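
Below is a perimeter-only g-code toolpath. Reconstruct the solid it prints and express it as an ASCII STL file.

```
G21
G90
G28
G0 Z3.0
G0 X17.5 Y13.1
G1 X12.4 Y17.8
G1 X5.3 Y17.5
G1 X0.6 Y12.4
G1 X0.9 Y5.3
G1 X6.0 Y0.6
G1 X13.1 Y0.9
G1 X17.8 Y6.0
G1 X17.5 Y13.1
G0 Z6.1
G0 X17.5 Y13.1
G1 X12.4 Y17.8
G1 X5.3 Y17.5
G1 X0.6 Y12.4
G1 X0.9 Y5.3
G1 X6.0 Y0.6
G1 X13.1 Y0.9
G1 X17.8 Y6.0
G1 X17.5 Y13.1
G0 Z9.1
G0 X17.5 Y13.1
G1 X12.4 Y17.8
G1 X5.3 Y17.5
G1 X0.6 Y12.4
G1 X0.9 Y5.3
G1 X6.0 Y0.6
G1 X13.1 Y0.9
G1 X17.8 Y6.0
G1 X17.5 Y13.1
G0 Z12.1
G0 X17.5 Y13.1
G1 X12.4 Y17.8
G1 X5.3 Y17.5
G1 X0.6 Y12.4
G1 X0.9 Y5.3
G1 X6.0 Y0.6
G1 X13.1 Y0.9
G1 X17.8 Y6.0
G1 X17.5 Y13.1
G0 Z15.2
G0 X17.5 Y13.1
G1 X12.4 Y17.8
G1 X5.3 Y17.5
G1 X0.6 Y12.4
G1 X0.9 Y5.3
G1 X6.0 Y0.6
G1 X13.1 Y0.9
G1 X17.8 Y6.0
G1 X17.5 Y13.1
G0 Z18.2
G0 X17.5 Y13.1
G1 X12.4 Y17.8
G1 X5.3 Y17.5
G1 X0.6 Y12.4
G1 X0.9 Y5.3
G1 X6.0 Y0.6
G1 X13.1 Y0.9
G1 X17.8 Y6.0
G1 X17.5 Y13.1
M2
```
solid part
  facet normal 0.0000 0.0000 -1.0000
    outer loop
      vertex 5.3 17.5 0.0
      vertex 12.4 17.8 0.0
      vertex 17.5 13.1 0.0
    endloop
  endfacet
  facet normal 0.0000 0.0000 -1.0000
    outer loop
      vertex 0.6 12.4 0.0
      vertex 5.3 17.5 0.0
      vertex 17.5 13.1 0.0
    endloop
  endfacet
  facet normal 0.0000 0.0000 -1.0000
    outer loop
      vertex 0.9 5.3 0.0
      vertex 0.6 12.4 0.0
      vertex 17.5 13.1 0.0
    endloop
  endfacet
  facet normal 0.0000 0.0000 -1.0000
    outer loop
      vertex 6.0 0.6 0.0
      vertex 0.9 5.3 0.0
      vertex 17.5 13.1 0.0
    endloop
  endfacet
  facet normal 0.0000 0.0000 -1.0000
    outer loop
      vertex 13.1 0.9 0.0
      vertex 6.0 0.6 0.0
      vertex 17.5 13.1 0.0
    endloop
  endfacet
  facet normal 0.0000 0.0000 -1.0000
    outer loop
      vertex 17.8 6.0 0.0
      vertex 13.1 0.9 0.0
      vertex 17.5 13.1 0.0
    endloop
  endfacet
  facet normal 0.0000 0.0000 1.0000
    outer loop
      vertex 17.5 13.1 18.2
      vertex 12.4 17.8 18.2
      vertex 5.3 17.5 18.2
    endloop
  endfacet
  facet normal 0.0000 0.0000 1.0000
    outer loop
      vertex 17.5 13.1 18.2
      vertex 5.3 17.5 18.2
      vertex 0.6 12.4 18.2
    endloop
  endfacet
  facet normal 0.0000 0.0000 1.0000
    outer loop
      vertex 17.5 13.1 18.2
      vertex 0.6 12.4 18.2
      vertex 0.9 5.3 18.2
    endloop
  endfacet
  facet normal 0.0000 0.0000 1.0000
    outer loop
      vertex 17.5 13.1 18.2
      vertex 0.9 5.3 18.2
      vertex 6.0 0.6 18.2
    endloop
  endfacet
  facet normal 0.0000 0.0000 1.0000
    outer loop
      vertex 17.5 13.1 18.2
      vertex 6.0 0.6 18.2
      vertex 13.1 0.9 18.2
    endloop
  endfacet
  facet normal 0.0000 0.0000 1.0000
    outer loop
      vertex 17.5 13.1 18.2
      vertex 13.1 0.9 18.2
      vertex 17.8 6.0 18.2
    endloop
  endfacet
  facet normal 0.6777 0.7354 0.0000
    outer loop
      vertex 17.5 13.1 0.0
      vertex 12.4 17.8 0.0
      vertex 12.4 17.8 18.2
    endloop
  endfacet
  facet normal 0.6777 0.7354 0.0000
    outer loop
      vertex 17.5 13.1 0.0
      vertex 12.4 17.8 18.2
      vertex 17.5 13.1 18.2
    endloop
  endfacet
  facet normal -0.0422 0.9991 0.0000
    outer loop
      vertex 12.4 17.8 0.0
      vertex 5.3 17.5 0.0
      vertex 5.3 17.5 18.2
    endloop
  endfacet
  facet normal -0.0422 0.9991 0.0000
    outer loop
      vertex 12.4 17.8 0.0
      vertex 5.3 17.5 18.2
      vertex 12.4 17.8 18.2
    endloop
  endfacet
  facet normal -0.7354 0.6777 0.0000
    outer loop
      vertex 5.3 17.5 0.0
      vertex 0.6 12.4 0.0
      vertex 0.6 12.4 18.2
    endloop
  endfacet
  facet normal -0.7354 0.6777 0.0000
    outer loop
      vertex 5.3 17.5 0.0
      vertex 0.6 12.4 18.2
      vertex 5.3 17.5 18.2
    endloop
  endfacet
  facet normal -0.9991 -0.0422 0.0000
    outer loop
      vertex 0.6 12.4 0.0
      vertex 0.9 5.3 0.0
      vertex 0.9 5.3 18.2
    endloop
  endfacet
  facet normal -0.9991 -0.0422 0.0000
    outer loop
      vertex 0.6 12.4 0.0
      vertex 0.9 5.3 18.2
      vertex 0.6 12.4 18.2
    endloop
  endfacet
  facet normal -0.6777 -0.7354 0.0000
    outer loop
      vertex 0.9 5.3 0.0
      vertex 6.0 0.6 0.0
      vertex 6.0 0.6 18.2
    endloop
  endfacet
  facet normal -0.6777 -0.7354 0.0000
    outer loop
      vertex 0.9 5.3 0.0
      vertex 6.0 0.6 18.2
      vertex 0.9 5.3 18.2
    endloop
  endfacet
  facet normal 0.0422 -0.9991 0.0000
    outer loop
      vertex 6.0 0.6 0.0
      vertex 13.1 0.9 0.0
      vertex 13.1 0.9 18.2
    endloop
  endfacet
  facet normal 0.0422 -0.9991 0.0000
    outer loop
      vertex 6.0 0.6 0.0
      vertex 13.1 0.9 18.2
      vertex 6.0 0.6 18.2
    endloop
  endfacet
  facet normal 0.7354 -0.6777 0.0000
    outer loop
      vertex 13.1 0.9 0.0
      vertex 17.8 6.0 0.0
      vertex 17.8 6.0 18.2
    endloop
  endfacet
  facet normal 0.7354 -0.6777 0.0000
    outer loop
      vertex 13.1 0.9 0.0
      vertex 17.8 6.0 18.2
      vertex 13.1 0.9 18.2
    endloop
  endfacet
  facet normal 0.9991 0.0422 0.0000
    outer loop
      vertex 17.8 6.0 0.0
      vertex 17.5 13.1 0.0
      vertex 17.5 13.1 18.2
    endloop
  endfacet
  facet normal 0.9991 0.0422 0.0000
    outer loop
      vertex 17.8 6.0 0.0
      vertex 17.5 13.1 18.2
      vertex 17.8 6.0 18.2
    endloop
  endfacet
endsolid part

The G0 Z moves step by Δz≈3.0 mm. Every layer's G1 loop is the same polygon, so the solid is a straight extrusion of it from z=0 to z≈18.2. Closing with flat bottom and top caps and triangulating gives 28 facets — a regular 8-sided prism (a cylinder approximated with 8 flat sides), circumscribed radius ≈ 9.2 mm, height ≈ 18.2 mm.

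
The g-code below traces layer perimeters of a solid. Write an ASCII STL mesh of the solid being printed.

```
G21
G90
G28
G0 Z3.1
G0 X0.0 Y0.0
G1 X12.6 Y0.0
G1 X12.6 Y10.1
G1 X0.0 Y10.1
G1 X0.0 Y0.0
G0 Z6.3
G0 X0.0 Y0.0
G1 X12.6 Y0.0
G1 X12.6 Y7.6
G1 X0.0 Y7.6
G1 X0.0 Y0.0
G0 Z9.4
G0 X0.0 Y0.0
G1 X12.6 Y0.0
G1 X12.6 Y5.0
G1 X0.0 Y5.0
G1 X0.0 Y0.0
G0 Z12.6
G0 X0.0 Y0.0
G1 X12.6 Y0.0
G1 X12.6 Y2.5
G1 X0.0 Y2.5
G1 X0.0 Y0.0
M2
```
solid part
  facet normal 0.0000 0.0000 -1.0000
    outer loop
      vertex 12.6 12.6 0.0
      vertex 12.6 0.0 0.0
      vertex 0.0 0.0 0.0
    endloop
  endfacet
  facet normal 0.0000 0.0000 -1.0000
    outer loop
      vertex 0.0 12.6 0.0
      vertex 12.6 12.6 0.0
      vertex 0.0 0.0 0.0
    endloop
  endfacet
  facet normal 0.0000 -1.0000 0.0000
    outer loop
      vertex 0.0 0.0 0.0
      vertex 12.6 0.0 0.0
      vertex 12.6 0.0 15.7
    endloop
  endfacet
  facet normal 0.0000 -1.0000 0.0000
    outer loop
      vertex 0.0 0.0 0.0
      vertex 12.6 0.0 15.7
      vertex 0.0 0.0 15.7
    endloop
  endfacet
  facet normal 0.0000 0.7799 0.6259
    outer loop
      vertex 0.0 0.0 15.7
      vertex 12.6 0.0 15.7
      vertex 12.6 12.6 0.0
    endloop
  endfacet
  facet normal 0.0000 0.7799 0.6259
    outer loop
      vertex 0.0 0.0 15.7
      vertex 12.6 12.6 0.0
      vertex 0.0 12.6 0.0
    endloop
  endfacet
  facet normal -1.0000 0.0000 0.0000
    outer loop
      vertex 0.0 0.0 15.7
      vertex 0.0 12.6 0.0
      vertex 0.0 0.0 0.0
    endloop
  endfacet
  facet normal 1.0000 0.0000 0.0000
    outer loop
      vertex 12.6 0.0 0.0
      vertex 12.6 12.6 0.0
      vertex 12.6 0.0 15.7
    endloop
  endfacet
endsolid part

The G0 Z moves step by Δz≈3.1 mm. The G1 loops shrink linearly with z, so the solid tapers from its base footprint up to z≈15.7. Closing with a flat bottom cap and the tapered top and triangulating gives 8 facets — a wedge (ramp): 12.6 × 12.6 mm base, rising to 15.7 mm along the y=0 edge and sloping linearly to z=0 at y=12.6.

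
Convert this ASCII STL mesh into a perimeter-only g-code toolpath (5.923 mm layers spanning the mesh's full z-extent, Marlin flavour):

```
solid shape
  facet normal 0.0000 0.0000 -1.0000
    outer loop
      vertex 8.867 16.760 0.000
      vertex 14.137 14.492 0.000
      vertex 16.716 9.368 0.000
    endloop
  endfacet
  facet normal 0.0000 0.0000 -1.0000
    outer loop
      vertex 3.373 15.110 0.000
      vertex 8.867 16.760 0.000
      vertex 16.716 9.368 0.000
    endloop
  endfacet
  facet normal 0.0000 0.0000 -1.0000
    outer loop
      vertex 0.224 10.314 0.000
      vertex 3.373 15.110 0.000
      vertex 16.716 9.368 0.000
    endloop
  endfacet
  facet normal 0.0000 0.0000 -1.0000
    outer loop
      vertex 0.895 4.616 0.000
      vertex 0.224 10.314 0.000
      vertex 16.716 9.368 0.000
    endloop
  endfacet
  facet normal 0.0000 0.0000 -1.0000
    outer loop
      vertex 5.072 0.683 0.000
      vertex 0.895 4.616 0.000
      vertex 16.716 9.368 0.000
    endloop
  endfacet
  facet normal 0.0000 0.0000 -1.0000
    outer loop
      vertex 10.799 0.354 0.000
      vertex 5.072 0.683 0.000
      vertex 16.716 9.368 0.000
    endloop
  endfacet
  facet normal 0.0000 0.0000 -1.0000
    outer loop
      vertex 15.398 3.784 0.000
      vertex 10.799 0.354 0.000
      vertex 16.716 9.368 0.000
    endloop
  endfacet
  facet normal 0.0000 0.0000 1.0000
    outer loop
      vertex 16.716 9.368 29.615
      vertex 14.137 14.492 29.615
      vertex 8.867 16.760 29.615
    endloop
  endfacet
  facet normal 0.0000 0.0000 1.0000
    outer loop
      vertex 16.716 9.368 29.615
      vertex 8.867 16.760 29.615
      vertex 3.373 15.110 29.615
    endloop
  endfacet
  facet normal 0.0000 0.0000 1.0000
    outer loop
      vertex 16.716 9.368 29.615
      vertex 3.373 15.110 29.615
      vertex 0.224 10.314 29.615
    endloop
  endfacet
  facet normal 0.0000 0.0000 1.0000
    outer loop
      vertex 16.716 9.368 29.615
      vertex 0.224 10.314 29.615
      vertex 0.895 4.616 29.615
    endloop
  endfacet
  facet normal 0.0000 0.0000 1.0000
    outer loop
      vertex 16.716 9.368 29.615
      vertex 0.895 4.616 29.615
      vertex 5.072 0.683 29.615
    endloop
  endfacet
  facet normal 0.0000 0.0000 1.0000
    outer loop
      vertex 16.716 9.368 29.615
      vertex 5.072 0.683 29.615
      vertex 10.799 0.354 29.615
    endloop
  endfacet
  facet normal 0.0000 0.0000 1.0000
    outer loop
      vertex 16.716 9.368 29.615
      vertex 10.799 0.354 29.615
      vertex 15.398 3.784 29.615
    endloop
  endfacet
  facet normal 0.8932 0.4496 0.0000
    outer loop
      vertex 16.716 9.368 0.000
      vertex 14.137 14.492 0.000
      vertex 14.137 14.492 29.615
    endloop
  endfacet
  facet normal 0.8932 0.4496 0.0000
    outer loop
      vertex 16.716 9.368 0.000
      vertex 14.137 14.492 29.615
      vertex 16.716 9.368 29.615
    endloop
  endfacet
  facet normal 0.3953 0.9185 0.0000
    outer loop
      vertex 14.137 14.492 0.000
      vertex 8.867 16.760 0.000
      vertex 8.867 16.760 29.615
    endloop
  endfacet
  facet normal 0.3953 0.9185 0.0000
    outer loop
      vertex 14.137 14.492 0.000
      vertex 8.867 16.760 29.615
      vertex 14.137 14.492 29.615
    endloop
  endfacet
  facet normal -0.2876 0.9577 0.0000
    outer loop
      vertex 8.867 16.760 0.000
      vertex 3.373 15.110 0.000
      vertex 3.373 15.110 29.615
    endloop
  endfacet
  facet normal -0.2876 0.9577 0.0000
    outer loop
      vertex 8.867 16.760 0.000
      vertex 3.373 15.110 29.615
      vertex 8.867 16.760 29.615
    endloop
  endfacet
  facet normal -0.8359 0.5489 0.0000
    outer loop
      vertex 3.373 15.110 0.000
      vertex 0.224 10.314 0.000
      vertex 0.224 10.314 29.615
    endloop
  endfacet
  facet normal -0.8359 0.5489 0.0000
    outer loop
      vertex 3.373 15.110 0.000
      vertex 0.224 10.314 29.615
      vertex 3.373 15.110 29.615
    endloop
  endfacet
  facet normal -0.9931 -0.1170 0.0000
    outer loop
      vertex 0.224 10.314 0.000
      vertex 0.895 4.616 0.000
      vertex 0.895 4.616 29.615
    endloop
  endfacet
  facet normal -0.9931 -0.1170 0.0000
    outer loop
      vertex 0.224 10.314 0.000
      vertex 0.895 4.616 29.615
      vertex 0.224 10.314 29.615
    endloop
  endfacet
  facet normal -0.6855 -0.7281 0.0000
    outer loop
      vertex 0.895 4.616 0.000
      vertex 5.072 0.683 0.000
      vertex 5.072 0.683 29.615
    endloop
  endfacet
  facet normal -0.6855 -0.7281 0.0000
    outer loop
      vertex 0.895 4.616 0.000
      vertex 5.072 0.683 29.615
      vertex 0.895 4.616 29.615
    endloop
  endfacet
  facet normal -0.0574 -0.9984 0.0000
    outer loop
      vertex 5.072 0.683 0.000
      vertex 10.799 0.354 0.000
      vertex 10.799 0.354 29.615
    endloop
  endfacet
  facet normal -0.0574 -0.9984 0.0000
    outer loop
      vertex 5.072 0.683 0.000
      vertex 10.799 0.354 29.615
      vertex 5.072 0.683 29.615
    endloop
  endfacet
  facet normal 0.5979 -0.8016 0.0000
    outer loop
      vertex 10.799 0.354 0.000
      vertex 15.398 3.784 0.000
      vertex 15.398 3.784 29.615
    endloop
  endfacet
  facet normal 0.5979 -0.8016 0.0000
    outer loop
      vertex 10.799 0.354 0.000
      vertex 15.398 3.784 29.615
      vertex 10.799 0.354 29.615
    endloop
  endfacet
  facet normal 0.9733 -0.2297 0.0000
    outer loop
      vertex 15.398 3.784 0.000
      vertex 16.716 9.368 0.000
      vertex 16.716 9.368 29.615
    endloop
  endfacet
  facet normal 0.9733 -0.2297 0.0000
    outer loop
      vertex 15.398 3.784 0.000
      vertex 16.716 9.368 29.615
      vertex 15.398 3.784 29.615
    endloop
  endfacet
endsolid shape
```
; perimeter-only toolpath
G21 ; units = mm
G90 ; absolute positioning
G28 ; home
; layer 1
G0 Z5.923
G0 X16.716 Y9.368
G1 X14.137 Y14.492
G1 X8.867 Y16.760
G1 X3.373 Y15.110
G1 X0.224 Y10.314
G1 X0.895 Y4.616
G1 X5.072 Y0.683
G1 X10.799 Y0.354
G1 X15.398 Y3.784
G1 X16.716 Y9.368
; layer 2
G0 Z11.846
G0 X16.716 Y9.368
G1 X14.137 Y14.492
G1 X8.867 Y16.760
G1 X3.373 Y15.110
G1 X0.224 Y10.314
G1 X0.895 Y4.616
G1 X5.072 Y0.683
G1 X10.799 Y0.354
G1 X15.398 Y3.784
G1 X16.716 Y9.368
; layer 3
G0 Z17.769
G0 X16.716 Y9.368
G1 X14.137 Y14.492
G1 X8.867 Y16.760
G1 X3.373 Y15.110
G1 X0.224 Y10.314
G1 X0.895 Y4.616
G1 X5.072 Y0.683
G1 X10.799 Y0.354
G1 X15.398 Y3.784
G1 X16.716 Y9.368
; layer 4
G0 Z23.692
G0 X16.716 Y9.368
G1 X14.137 Y14.492
G1 X8.867 Y16.760
G1 X3.373 Y15.110
G1 X0.224 Y10.314
G1 X0.895 Y4.616
G1 X5.072 Y0.683
G1 X10.799 Y0.354
G1 X15.398 Y3.784
G1 X16.716 Y9.368
; layer 5
G0 Z29.615
G0 X16.716 Y9.368
G1 X14.137 Y14.492
G1 X8.867 Y16.760
G1 X3.373 Y15.110
G1 X0.224 Y10.314
G1 X0.895 Y4.616
G1 X5.072 Y0.683
G1 X10.799 Y0.354
G1 X15.398 Y3.784
G1 X16.716 Y9.368
M2 ; end

The solid is a regular 9-sided prism (a cylinder approximated with 9 flat sides), circumscribed radius ≈ 8.39 mm, height ≈ 29.6 mm. Slicing at Δz = 5.923 mm — 5 equal slices spanning the solid's height, so layer i sits at z = i·h/5 — gives 5 non-empty perimeters. Each is a 9-segment closed polygon; G0 lifts to the layer z and rapids to the start vertex, then G1 traces the edges.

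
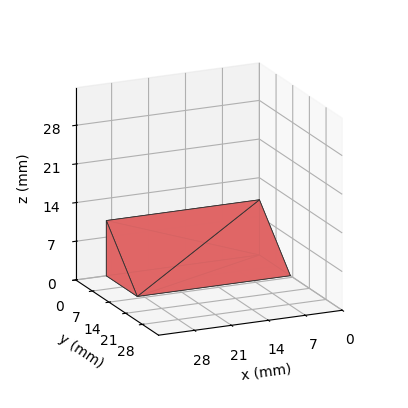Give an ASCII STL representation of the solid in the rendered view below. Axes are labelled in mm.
Reading the render: the shape is a wedge (ramp): 29 × 13 mm base, rising to 10 mm along the y=0 edge and sloping linearly to z=0 at y=13 (dimensions read to the nearest mm from the axis ticks). For the STL, each face is triangulated and given an outward normal.

solid part
  facet normal 0.0000 0.0000 -1.0000
    outer loop
      vertex 29.0 13.0 0.0
      vertex 29.0 0.0 0.0
      vertex 0.0 0.0 0.0
    endloop
  endfacet
  facet normal 0.0000 0.0000 -1.0000
    outer loop
      vertex 0.0 13.0 0.0
      vertex 29.0 13.0 0.0
      vertex 0.0 0.0 0.0
    endloop
  endfacet
  facet normal 0.0000 -1.0000 0.0000
    outer loop
      vertex 0.0 0.0 0.0
      vertex 29.0 0.0 0.0
      vertex 29.0 0.0 10.0
    endloop
  endfacet
  facet normal 0.0000 -1.0000 0.0000
    outer loop
      vertex 0.0 0.0 0.0
      vertex 29.0 0.0 10.0
      vertex 0.0 0.0 10.0
    endloop
  endfacet
  facet normal 0.0000 0.6097 0.7926
    outer loop
      vertex 0.0 0.0 10.0
      vertex 29.0 0.0 10.0
      vertex 29.0 13.0 0.0
    endloop
  endfacet
  facet normal 0.0000 0.6097 0.7926
    outer loop
      vertex 0.0 0.0 10.0
      vertex 29.0 13.0 0.0
      vertex 0.0 13.0 0.0
    endloop
  endfacet
  facet normal -1.0000 0.0000 0.0000
    outer loop
      vertex 0.0 0.0 10.0
      vertex 0.0 13.0 0.0
      vertex 0.0 0.0 0.0
    endloop
  endfacet
  facet normal 1.0000 0.0000 0.0000
    outer loop
      vertex 29.0 0.0 0.0
      vertex 29.0 13.0 0.0
      vertex 29.0 0.0 10.0
    endloop
  endfacet
endsolid part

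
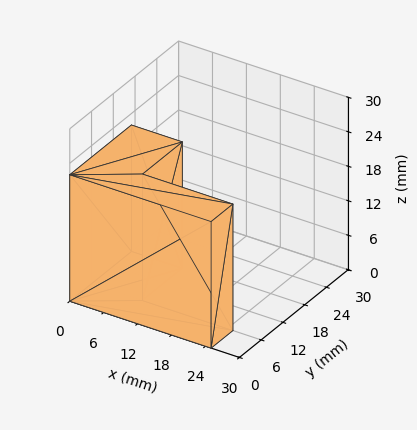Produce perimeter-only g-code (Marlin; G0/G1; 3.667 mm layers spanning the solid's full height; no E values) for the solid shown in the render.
Reading the render: the shape is an L-shaped prism: outer 25 × 17 mm, arm thicknesses ≈ 6 mm (horizontal) and 9 mm (vertical), extruded 22 mm in z (dimensions read to the nearest mm from the axis ticks). For the g-code, the solid's height is divided into equal slices at the stated Δz and each level perimeter traced with G1 moves after a G0 lift.

; perimeter-only toolpath
G21 ; units = mm
G90 ; absolute positioning
G28 ; home
; layer 1
G0 Z3.667
G0 X0.000 Y0.000
G1 X25.000 Y0.000
G1 X25.000 Y6.000
G1 X9.000 Y6.000
G1 X9.000 Y17.000
G1 X0.000 Y17.000
G1 X0.000 Y0.000
; layer 2
G0 Z7.333
G0 X0.000 Y0.000
G1 X25.000 Y0.000
G1 X25.000 Y6.000
G1 X9.000 Y6.000
G1 X9.000 Y17.000
G1 X0.000 Y17.000
G1 X0.000 Y0.000
; layer 3
G0 Z11.000
G0 X0.000 Y0.000
G1 X25.000 Y0.000
G1 X25.000 Y6.000
G1 X9.000 Y6.000
G1 X9.000 Y17.000
G1 X0.000 Y17.000
G1 X0.000 Y0.000
; layer 4
G0 Z14.667
G0 X0.000 Y0.000
G1 X25.000 Y0.000
G1 X25.000 Y6.000
G1 X9.000 Y6.000
G1 X9.000 Y17.000
G1 X0.000 Y17.000
G1 X0.000 Y0.000
; layer 5
G0 Z18.333
G0 X0.000 Y0.000
G1 X25.000 Y0.000
G1 X25.000 Y6.000
G1 X9.000 Y6.000
G1 X9.000 Y17.000
G1 X0.000 Y17.000
G1 X0.000 Y0.000
; layer 6
G0 Z22.000
G0 X0.000 Y0.000
G1 X25.000 Y0.000
G1 X25.000 Y6.000
G1 X9.000 Y6.000
G1 X9.000 Y17.000
G1 X0.000 Y17.000
G1 X0.000 Y0.000
M2 ; end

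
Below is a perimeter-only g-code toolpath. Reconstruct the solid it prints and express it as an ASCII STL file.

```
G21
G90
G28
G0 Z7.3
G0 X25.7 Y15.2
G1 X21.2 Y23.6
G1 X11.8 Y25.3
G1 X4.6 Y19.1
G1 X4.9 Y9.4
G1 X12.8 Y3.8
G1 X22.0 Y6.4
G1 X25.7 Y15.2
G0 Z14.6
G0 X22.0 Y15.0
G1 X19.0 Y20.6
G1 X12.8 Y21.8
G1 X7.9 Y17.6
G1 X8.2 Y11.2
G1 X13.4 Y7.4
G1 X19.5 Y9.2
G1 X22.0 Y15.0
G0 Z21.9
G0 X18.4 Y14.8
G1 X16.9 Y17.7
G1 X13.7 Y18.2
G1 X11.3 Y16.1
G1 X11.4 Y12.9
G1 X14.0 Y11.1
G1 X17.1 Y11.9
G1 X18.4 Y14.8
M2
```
solid part
  facet normal 0.0000 0.0000 -1.0000
    outer loop
      vertex 10.8 28.9 0.0
      vertex 23.4 26.6 0.0
      vertex 29.4 15.3 0.0
    endloop
  endfacet
  facet normal 0.0000 0.0000 -1.0000
    outer loop
      vertex 1.2 20.5 0.0
      vertex 10.8 28.9 0.0
      vertex 29.4 15.3 0.0
    endloop
  endfacet
  facet normal 0.0000 0.0000 -1.0000
    outer loop
      vertex 1.7 7.7 0.0
      vertex 1.2 20.5 0.0
      vertex 29.4 15.3 0.0
    endloop
  endfacet
  facet normal 0.0000 0.0000 -1.0000
    outer loop
      vertex 12.1 0.2 0.0
      vertex 1.7 7.7 0.0
      vertex 29.4 15.3 0.0
    endloop
  endfacet
  facet normal 0.0000 0.0000 -1.0000
    outer loop
      vertex 24.4 3.6 0.0
      vertex 12.1 0.2 0.0
      vertex 29.4 15.3 0.0
    endloop
  endfacet
  facet normal 0.8041 0.4270 0.4136
    outer loop
      vertex 29.4 15.3 0.0
      vertex 23.4 26.6 0.0
      vertex 14.7 14.7 29.2
    endloop
  endfacet
  facet normal 0.1635 0.8956 0.4137
    outer loop
      vertex 23.4 26.6 0.0
      vertex 10.8 28.9 0.0
      vertex 14.7 14.7 29.2
    endloop
  endfacet
  facet normal -0.5996 0.6853 0.4133
    outer loop
      vertex 10.8 28.9 0.0
      vertex 1.2 20.5 0.0
      vertex 14.7 14.7 29.2
    endloop
  endfacet
  facet normal -0.9098 -0.0355 0.4136
    outer loop
      vertex 1.2 20.5 0.0
      vertex 1.7 7.7 0.0
      vertex 14.7 14.7 29.2
    endloop
  endfacet
  facet normal -0.5324 -0.7383 0.4140
    outer loop
      vertex 1.7 7.7 0.0
      vertex 12.1 0.2 0.0
      vertex 14.7 14.7 29.2
    endloop
  endfacet
  facet normal 0.2425 -0.8773 0.4141
    outer loop
      vertex 12.1 0.2 0.0
      vertex 24.4 3.6 0.0
      vertex 14.7 14.7 29.2
    endloop
  endfacet
  facet normal 0.8370 -0.3577 0.4140
    outer loop
      vertex 24.4 3.6 0.0
      vertex 29.4 15.3 0.0
      vertex 14.7 14.7 29.2
    endloop
  endfacet
endsolid part

The G0 Z moves step by Δz≈7.3 mm. The G1 loops shrink linearly with z, so the solid tapers from its base footprint up to z≈29.2. Closing with a flat bottom cap and the tapered top and triangulating gives 12 facets — a regular 7-sided pyramid, base circumscribed radius ≈ 14.7 mm, apex at z ≈ 29.2 mm.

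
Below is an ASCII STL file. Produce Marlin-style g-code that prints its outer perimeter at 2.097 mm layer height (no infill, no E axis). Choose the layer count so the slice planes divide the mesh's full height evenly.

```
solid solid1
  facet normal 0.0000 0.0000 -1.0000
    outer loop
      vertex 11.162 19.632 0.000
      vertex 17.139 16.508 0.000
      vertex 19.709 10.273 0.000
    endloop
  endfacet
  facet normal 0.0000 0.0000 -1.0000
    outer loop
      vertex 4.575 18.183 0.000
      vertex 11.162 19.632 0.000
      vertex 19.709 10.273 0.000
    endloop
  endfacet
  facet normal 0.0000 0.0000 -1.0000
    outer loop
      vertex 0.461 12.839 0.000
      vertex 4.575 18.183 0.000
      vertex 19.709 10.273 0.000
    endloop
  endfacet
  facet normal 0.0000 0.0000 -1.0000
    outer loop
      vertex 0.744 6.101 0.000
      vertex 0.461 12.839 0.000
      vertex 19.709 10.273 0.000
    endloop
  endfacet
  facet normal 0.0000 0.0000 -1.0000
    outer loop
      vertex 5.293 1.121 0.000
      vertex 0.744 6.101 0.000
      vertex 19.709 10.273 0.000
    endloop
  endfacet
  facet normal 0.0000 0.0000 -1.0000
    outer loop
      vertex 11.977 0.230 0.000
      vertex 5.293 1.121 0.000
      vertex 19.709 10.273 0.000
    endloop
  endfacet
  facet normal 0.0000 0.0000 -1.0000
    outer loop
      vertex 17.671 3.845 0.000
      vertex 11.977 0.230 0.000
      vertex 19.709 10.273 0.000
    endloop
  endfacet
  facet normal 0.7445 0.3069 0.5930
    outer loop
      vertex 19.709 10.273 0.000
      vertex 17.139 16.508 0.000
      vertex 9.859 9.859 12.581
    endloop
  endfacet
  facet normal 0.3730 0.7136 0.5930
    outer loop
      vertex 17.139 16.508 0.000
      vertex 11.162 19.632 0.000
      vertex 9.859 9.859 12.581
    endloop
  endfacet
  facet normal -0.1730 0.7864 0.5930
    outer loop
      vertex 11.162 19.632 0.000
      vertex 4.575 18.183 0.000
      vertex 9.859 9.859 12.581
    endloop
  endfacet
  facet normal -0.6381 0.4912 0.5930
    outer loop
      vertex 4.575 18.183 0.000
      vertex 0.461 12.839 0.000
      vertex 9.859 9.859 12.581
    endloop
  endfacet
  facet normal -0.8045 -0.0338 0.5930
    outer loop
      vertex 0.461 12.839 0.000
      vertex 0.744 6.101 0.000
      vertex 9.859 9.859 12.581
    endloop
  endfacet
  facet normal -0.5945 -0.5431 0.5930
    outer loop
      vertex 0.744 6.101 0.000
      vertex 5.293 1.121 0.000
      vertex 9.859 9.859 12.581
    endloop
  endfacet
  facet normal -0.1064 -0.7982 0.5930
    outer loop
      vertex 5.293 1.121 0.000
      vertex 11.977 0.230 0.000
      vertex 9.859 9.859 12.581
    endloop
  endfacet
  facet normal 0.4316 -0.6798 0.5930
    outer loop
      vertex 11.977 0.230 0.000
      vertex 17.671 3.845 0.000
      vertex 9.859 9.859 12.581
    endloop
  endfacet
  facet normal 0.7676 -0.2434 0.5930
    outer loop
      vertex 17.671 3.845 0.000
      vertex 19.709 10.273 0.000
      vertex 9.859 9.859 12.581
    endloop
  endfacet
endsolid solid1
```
; perimeter-only toolpath
G21 ; units = mm
G90 ; absolute positioning
G28 ; home
; layer 1
G0 Z2.097
G0 X18.067 Y10.204
G1 X15.926 Y15.400
G1 X10.945 Y18.003
G1 X5.456 Y16.796
G1 X2.027 Y12.342
G1 X2.263 Y6.727
G1 X6.054 Y2.577
G1 X11.624 Y1.835
G1 X16.369 Y4.847
G1 X18.067 Y10.204
; layer 2
G0 Z4.194
G0 X16.426 Y10.135
G1 X14.712 Y14.292
G1 X10.728 Y16.374
G1 X6.336 Y15.408
G1 X3.594 Y11.846
G1 X3.782 Y7.354
G1 X6.815 Y4.034
G1 X11.271 Y3.440
G1 X15.067 Y5.850
G1 X16.426 Y10.135
; layer 3
G0 Z6.290
G0 X14.784 Y10.066
G1 X13.499 Y13.183
G1 X10.511 Y14.745
G1 X7.217 Y14.021
G1 X5.160 Y11.349
G1 X5.301 Y7.980
G1 X7.576 Y5.490
G1 X10.918 Y5.045
G1 X13.765 Y6.852
G1 X14.784 Y10.066
; layer 4
G0 Z8.387
G0 X13.142 Y9.997
G1 X12.286 Y12.075
G1 X10.293 Y13.117
G1 X8.098 Y12.634
G1 X6.726 Y10.852
G1 X6.821 Y8.606
G1 X8.337 Y6.946
G1 X10.565 Y6.649
G1 X12.463 Y7.854
G1 X13.142 Y9.997
; layer 5
G0 Z10.484
G0 X11.501 Y9.928
G1 X11.072 Y10.967
G1 X10.076 Y11.488
G1 X8.978 Y11.246
G1 X8.293 Y10.356
G1 X8.340 Y9.233
G1 X9.098 Y8.403
G1 X10.212 Y8.254
G1 X11.161 Y8.857
G1 X11.501 Y9.928
M2 ; end

The solid is a regular 9-sided pyramid, base circumscribed radius ≈ 9.86 mm, apex at z ≈ 12.6 mm. Slicing at Δz = 2.097 mm — 6 equal slices spanning the solid's height, so layer i sits at z = i·h/6 — gives 5 non-empty perimeters. Each is a 9-segment closed polygon; G0 lifts to the layer z and rapids to the start vertex, then G1 traces the edges. The cross-section shrinks linearly with z (the slice at the apex is degenerate and omitted).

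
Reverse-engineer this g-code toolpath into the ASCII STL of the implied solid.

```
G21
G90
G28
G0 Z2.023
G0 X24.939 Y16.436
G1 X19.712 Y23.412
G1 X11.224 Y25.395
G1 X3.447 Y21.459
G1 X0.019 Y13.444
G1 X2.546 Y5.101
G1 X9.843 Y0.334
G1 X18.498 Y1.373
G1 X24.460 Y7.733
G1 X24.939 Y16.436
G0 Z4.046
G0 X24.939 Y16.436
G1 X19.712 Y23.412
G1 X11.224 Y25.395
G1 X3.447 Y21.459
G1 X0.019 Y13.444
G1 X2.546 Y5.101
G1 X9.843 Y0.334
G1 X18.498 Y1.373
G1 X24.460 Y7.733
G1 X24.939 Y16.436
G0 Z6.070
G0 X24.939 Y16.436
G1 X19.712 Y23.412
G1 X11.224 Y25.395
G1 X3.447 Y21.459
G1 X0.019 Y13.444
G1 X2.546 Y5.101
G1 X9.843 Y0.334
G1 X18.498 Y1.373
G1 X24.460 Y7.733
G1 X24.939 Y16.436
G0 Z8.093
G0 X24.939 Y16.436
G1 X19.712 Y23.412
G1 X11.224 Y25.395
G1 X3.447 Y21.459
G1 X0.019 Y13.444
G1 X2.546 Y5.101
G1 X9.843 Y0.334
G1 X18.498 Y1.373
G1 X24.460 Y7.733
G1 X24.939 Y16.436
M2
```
solid part
  facet normal 0.0000 0.0000 -1.0000
    outer loop
      vertex 11.224 25.395 0.000
      vertex 19.712 23.412 0.000
      vertex 24.939 16.436 0.000
    endloop
  endfacet
  facet normal 0.0000 0.0000 -1.0000
    outer loop
      vertex 3.447 21.459 0.000
      vertex 11.224 25.395 0.000
      vertex 24.939 16.436 0.000
    endloop
  endfacet
  facet normal 0.0000 0.0000 -1.0000
    outer loop
      vertex 0.019 13.444 0.000
      vertex 3.447 21.459 0.000
      vertex 24.939 16.436 0.000
    endloop
  endfacet
  facet normal 0.0000 0.0000 -1.0000
    outer loop
      vertex 2.546 5.101 0.000
      vertex 0.019 13.444 0.000
      vertex 24.939 16.436 0.000
    endloop
  endfacet
  facet normal 0.0000 0.0000 -1.0000
    outer loop
      vertex 9.843 0.334 0.000
      vertex 2.546 5.101 0.000
      vertex 24.939 16.436 0.000
    endloop
  endfacet
  facet normal 0.0000 0.0000 -1.0000
    outer loop
      vertex 18.498 1.373 0.000
      vertex 9.843 0.334 0.000
      vertex 24.939 16.436 0.000
    endloop
  endfacet
  facet normal 0.0000 0.0000 -1.0000
    outer loop
      vertex 24.460 7.733 0.000
      vertex 18.498 1.373 0.000
      vertex 24.939 16.436 0.000
    endloop
  endfacet
  facet normal 0.0000 0.0000 1.0000
    outer loop
      vertex 24.939 16.436 8.093
      vertex 19.712 23.412 8.093
      vertex 11.224 25.395 8.093
    endloop
  endfacet
  facet normal 0.0000 0.0000 1.0000
    outer loop
      vertex 24.939 16.436 8.093
      vertex 11.224 25.395 8.093
      vertex 3.447 21.459 8.093
    endloop
  endfacet
  facet normal 0.0000 0.0000 1.0000
    outer loop
      vertex 24.939 16.436 8.093
      vertex 3.447 21.459 8.093
      vertex 0.019 13.444 8.093
    endloop
  endfacet
  facet normal 0.0000 0.0000 1.0000
    outer loop
      vertex 24.939 16.436 8.093
      vertex 0.019 13.444 8.093
      vertex 2.546 5.101 8.093
    endloop
  endfacet
  facet normal 0.0000 0.0000 1.0000
    outer loop
      vertex 24.939 16.436 8.093
      vertex 2.546 5.101 8.093
      vertex 9.843 0.334 8.093
    endloop
  endfacet
  facet normal 0.0000 0.0000 1.0000
    outer loop
      vertex 24.939 16.436 8.093
      vertex 9.843 0.334 8.093
      vertex 18.498 1.373 8.093
    endloop
  endfacet
  facet normal 0.0000 0.0000 1.0000
    outer loop
      vertex 24.939 16.436 8.093
      vertex 18.498 1.373 8.093
      vertex 24.460 7.733 8.093
    endloop
  endfacet
  facet normal 0.8003 0.5996 0.0000
    outer loop
      vertex 24.939 16.436 0.000
      vertex 19.712 23.412 0.000
      vertex 19.712 23.412 8.093
    endloop
  endfacet
  facet normal 0.8003 0.5996 0.0000
    outer loop
      vertex 24.939 16.436 0.000
      vertex 19.712 23.412 8.093
      vertex 24.939 16.436 8.093
    endloop
  endfacet
  facet normal 0.2275 0.9738 0.0000
    outer loop
      vertex 19.712 23.412 0.000
      vertex 11.224 25.395 0.000
      vertex 11.224 25.395 8.093
    endloop
  endfacet
  facet normal 0.2275 0.9738 0.0000
    outer loop
      vertex 19.712 23.412 0.000
      vertex 11.224 25.395 8.093
      vertex 19.712 23.412 8.093
    endloop
  endfacet
  facet normal -0.4516 0.8922 0.0000
    outer loop
      vertex 11.224 25.395 0.000
      vertex 3.447 21.459 0.000
      vertex 3.447 21.459 8.093
    endloop
  endfacet
  facet normal -0.4516 0.8922 0.0000
    outer loop
      vertex 11.224 25.395 0.000
      vertex 3.447 21.459 8.093
      vertex 11.224 25.395 8.093
    endloop
  endfacet
  facet normal -0.9194 0.3932 0.0000
    outer loop
      vertex 3.447 21.459 0.000
      vertex 0.019 13.444 0.000
      vertex 0.019 13.444 8.093
    endloop
  endfacet
  facet normal -0.9194 0.3932 0.0000
    outer loop
      vertex 3.447 21.459 0.000
      vertex 0.019 13.444 8.093
      vertex 3.447 21.459 8.093
    endloop
  endfacet
  facet normal -0.9571 -0.2899 0.0000
    outer loop
      vertex 0.019 13.444 0.000
      vertex 2.546 5.101 0.000
      vertex 2.546 5.101 8.093
    endloop
  endfacet
  facet normal -0.9571 -0.2899 0.0000
    outer loop
      vertex 0.019 13.444 0.000
      vertex 2.546 5.101 8.093
      vertex 0.019 13.444 8.093
    endloop
  endfacet
  facet normal -0.5469 -0.8372 0.0000
    outer loop
      vertex 2.546 5.101 0.000
      vertex 9.843 0.334 0.000
      vertex 9.843 0.334 8.093
    endloop
  endfacet
  facet normal -0.5469 -0.8372 0.0000
    outer loop
      vertex 2.546 5.101 0.000
      vertex 9.843 0.334 8.093
      vertex 2.546 5.101 8.093
    endloop
  endfacet
  facet normal 0.1192 -0.9929 0.0000
    outer loop
      vertex 9.843 0.334 0.000
      vertex 18.498 1.373 0.000
      vertex 18.498 1.373 8.093
    endloop
  endfacet
  facet normal 0.1192 -0.9929 0.0000
    outer loop
      vertex 9.843 0.334 0.000
      vertex 18.498 1.373 8.093
      vertex 9.843 0.334 8.093
    endloop
  endfacet
  facet normal 0.7296 -0.6839 0.0000
    outer loop
      vertex 18.498 1.373 0.000
      vertex 24.460 7.733 0.000
      vertex 24.460 7.733 8.093
    endloop
  endfacet
  facet normal 0.7296 -0.6839 0.0000
    outer loop
      vertex 18.498 1.373 0.000
      vertex 24.460 7.733 8.093
      vertex 18.498 1.373 8.093
    endloop
  endfacet
  facet normal 0.9985 -0.0550 0.0000
    outer loop
      vertex 24.460 7.733 0.000
      vertex 24.939 16.436 0.000
      vertex 24.939 16.436 8.093
    endloop
  endfacet
  facet normal 0.9985 -0.0550 0.0000
    outer loop
      vertex 24.460 7.733 0.000
      vertex 24.939 16.436 8.093
      vertex 24.460 7.733 8.093
    endloop
  endfacet
endsolid part

The G0 Z moves step by Δz≈2.023 mm. Every layer's G1 loop is the same polygon, so the solid is a straight extrusion of it from z=0 to z≈8.09. Closing with flat bottom and top caps and triangulating gives 32 facets — a regular 9-sided prism (a cylinder approximated with 9 flat sides), circumscribed radius ≈ 12.7 mm, height ≈ 8.09 mm.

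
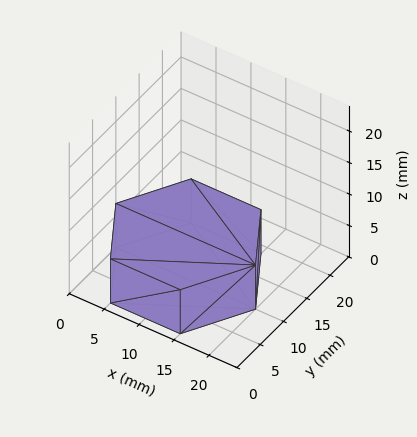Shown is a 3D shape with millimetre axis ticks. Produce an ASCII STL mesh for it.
Reading the render: the shape is a regular 6-sided prism (a cylinder approximated with 6 flat sides), circumscribed radius ≈ 10 mm, height ≈ 7 mm (dimensions read to the nearest mm from the axis ticks). For the STL, each face is triangulated and given an outward normal.

solid part
  facet normal 0.0000 0.0000 -1.0000
    outer loop
      vertex 5.000 18.660 0.000
      vertex 15.000 18.660 0.000
      vertex 20.000 10.000 0.000
    endloop
  endfacet
  facet normal 0.0000 0.0000 -1.0000
    outer loop
      vertex 0.000 10.000 0.000
      vertex 5.000 18.660 0.000
      vertex 20.000 10.000 0.000
    endloop
  endfacet
  facet normal 0.0000 0.0000 -1.0000
    outer loop
      vertex 5.000 1.340 0.000
      vertex 0.000 10.000 0.000
      vertex 20.000 10.000 0.000
    endloop
  endfacet
  facet normal 0.0000 0.0000 -1.0000
    outer loop
      vertex 15.000 1.340 0.000
      vertex 5.000 1.340 0.000
      vertex 20.000 10.000 0.000
    endloop
  endfacet
  facet normal 0.0000 0.0000 1.0000
    outer loop
      vertex 20.000 10.000 7.000
      vertex 15.000 18.660 7.000
      vertex 5.000 18.660 7.000
    endloop
  endfacet
  facet normal 0.0000 0.0000 1.0000
    outer loop
      vertex 20.000 10.000 7.000
      vertex 5.000 18.660 7.000
      vertex 0.000 10.000 7.000
    endloop
  endfacet
  facet normal 0.0000 0.0000 1.0000
    outer loop
      vertex 20.000 10.000 7.000
      vertex 0.000 10.000 7.000
      vertex 5.000 1.340 7.000
    endloop
  endfacet
  facet normal 0.0000 0.0000 1.0000
    outer loop
      vertex 20.000 10.000 7.000
      vertex 5.000 1.340 7.000
      vertex 15.000 1.340 7.000
    endloop
  endfacet
  facet normal 0.8660 0.5000 0.0000
    outer loop
      vertex 20.000 10.000 0.000
      vertex 15.000 18.660 0.000
      vertex 15.000 18.660 7.000
    endloop
  endfacet
  facet normal 0.8660 0.5000 0.0000
    outer loop
      vertex 20.000 10.000 0.000
      vertex 15.000 18.660 7.000
      vertex 20.000 10.000 7.000
    endloop
  endfacet
  facet normal 0.0000 1.0000 0.0000
    outer loop
      vertex 15.000 18.660 0.000
      vertex 5.000 18.660 0.000
      vertex 5.000 18.660 7.000
    endloop
  endfacet
  facet normal 0.0000 1.0000 0.0000
    outer loop
      vertex 15.000 18.660 0.000
      vertex 5.000 18.660 7.000
      vertex 15.000 18.660 7.000
    endloop
  endfacet
  facet normal -0.8660 0.5000 0.0000
    outer loop
      vertex 5.000 18.660 0.000
      vertex 0.000 10.000 0.000
      vertex 0.000 10.000 7.000
    endloop
  endfacet
  facet normal -0.8660 0.5000 0.0000
    outer loop
      vertex 5.000 18.660 0.000
      vertex 0.000 10.000 7.000
      vertex 5.000 18.660 7.000
    endloop
  endfacet
  facet normal -0.8660 -0.5000 0.0000
    outer loop
      vertex 0.000 10.000 0.000
      vertex 5.000 1.340 0.000
      vertex 5.000 1.340 7.000
    endloop
  endfacet
  facet normal -0.8660 -0.5000 0.0000
    outer loop
      vertex 0.000 10.000 0.000
      vertex 5.000 1.340 7.000
      vertex 0.000 10.000 7.000
    endloop
  endfacet
  facet normal 0.0000 -1.0000 0.0000
    outer loop
      vertex 5.000 1.340 0.000
      vertex 15.000 1.340 0.000
      vertex 15.000 1.340 7.000
    endloop
  endfacet
  facet normal 0.0000 -1.0000 0.0000
    outer loop
      vertex 5.000 1.340 0.000
      vertex 15.000 1.340 7.000
      vertex 5.000 1.340 7.000
    endloop
  endfacet
  facet normal 0.8660 -0.5000 0.0000
    outer loop
      vertex 15.000 1.340 0.000
      vertex 20.000 10.000 0.000
      vertex 20.000 10.000 7.000
    endloop
  endfacet
  facet normal 0.8660 -0.5000 0.0000
    outer loop
      vertex 15.000 1.340 0.000
      vertex 20.000 10.000 7.000
      vertex 15.000 1.340 7.000
    endloop
  endfacet
endsolid part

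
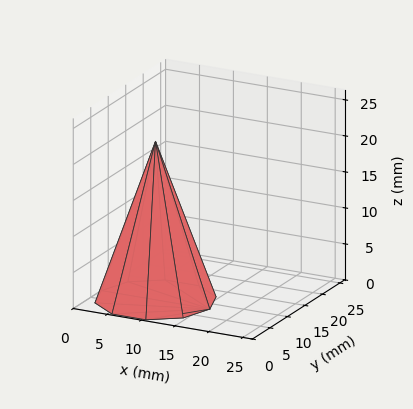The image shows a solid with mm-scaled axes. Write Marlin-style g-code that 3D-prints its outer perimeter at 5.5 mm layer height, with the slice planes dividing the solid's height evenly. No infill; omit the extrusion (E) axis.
Reading the render: the shape is a regular 10-sided pyramid, base circumscribed radius ≈ 8 mm, apex at z ≈ 22 mm (dimensions read to the nearest mm from the axis ticks). For the g-code, the solid's height is divided into equal slices at the stated Δz and each level perimeter traced with G1 moves after a G0 lift.

; perimeter-only toolpath
G21 ; units = mm
G90 ; absolute positioning
G28 ; home
; layer 1
G0 Z5.5
G0 X14.0 Y8.0
G1 X12.9 Y11.5
G1 X9.9 Y13.7
G1 X6.1 Y13.7
G1 X3.1 Y11.5
G1 X2.0 Y8.0
G1 X3.1 Y4.5
G1 X6.1 Y2.3
G1 X9.9 Y2.3
G1 X12.9 Y4.5
G1 X14.0 Y8.0
; layer 2
G0 Z11.0
G0 X12.0 Y8.0
G1 X11.2 Y10.3
G1 X9.2 Y11.8
G1 X6.8 Y11.8
G1 X4.8 Y10.3
G1 X4.0 Y8.0
G1 X4.8 Y5.7
G1 X6.8 Y4.2
G1 X9.2 Y4.2
G1 X11.2 Y5.7
G1 X12.0 Y8.0
; layer 3
G0 Z16.5
G0 X10.0 Y8.0
G1 X9.6 Y9.2
G1 X8.6 Y9.9
G1 X7.4 Y9.9
G1 X6.4 Y9.2
G1 X6.0 Y8.0
G1 X6.4 Y6.8
G1 X7.4 Y6.1
G1 X8.6 Y6.1
G1 X9.6 Y6.8
G1 X10.0 Y8.0
M2 ; end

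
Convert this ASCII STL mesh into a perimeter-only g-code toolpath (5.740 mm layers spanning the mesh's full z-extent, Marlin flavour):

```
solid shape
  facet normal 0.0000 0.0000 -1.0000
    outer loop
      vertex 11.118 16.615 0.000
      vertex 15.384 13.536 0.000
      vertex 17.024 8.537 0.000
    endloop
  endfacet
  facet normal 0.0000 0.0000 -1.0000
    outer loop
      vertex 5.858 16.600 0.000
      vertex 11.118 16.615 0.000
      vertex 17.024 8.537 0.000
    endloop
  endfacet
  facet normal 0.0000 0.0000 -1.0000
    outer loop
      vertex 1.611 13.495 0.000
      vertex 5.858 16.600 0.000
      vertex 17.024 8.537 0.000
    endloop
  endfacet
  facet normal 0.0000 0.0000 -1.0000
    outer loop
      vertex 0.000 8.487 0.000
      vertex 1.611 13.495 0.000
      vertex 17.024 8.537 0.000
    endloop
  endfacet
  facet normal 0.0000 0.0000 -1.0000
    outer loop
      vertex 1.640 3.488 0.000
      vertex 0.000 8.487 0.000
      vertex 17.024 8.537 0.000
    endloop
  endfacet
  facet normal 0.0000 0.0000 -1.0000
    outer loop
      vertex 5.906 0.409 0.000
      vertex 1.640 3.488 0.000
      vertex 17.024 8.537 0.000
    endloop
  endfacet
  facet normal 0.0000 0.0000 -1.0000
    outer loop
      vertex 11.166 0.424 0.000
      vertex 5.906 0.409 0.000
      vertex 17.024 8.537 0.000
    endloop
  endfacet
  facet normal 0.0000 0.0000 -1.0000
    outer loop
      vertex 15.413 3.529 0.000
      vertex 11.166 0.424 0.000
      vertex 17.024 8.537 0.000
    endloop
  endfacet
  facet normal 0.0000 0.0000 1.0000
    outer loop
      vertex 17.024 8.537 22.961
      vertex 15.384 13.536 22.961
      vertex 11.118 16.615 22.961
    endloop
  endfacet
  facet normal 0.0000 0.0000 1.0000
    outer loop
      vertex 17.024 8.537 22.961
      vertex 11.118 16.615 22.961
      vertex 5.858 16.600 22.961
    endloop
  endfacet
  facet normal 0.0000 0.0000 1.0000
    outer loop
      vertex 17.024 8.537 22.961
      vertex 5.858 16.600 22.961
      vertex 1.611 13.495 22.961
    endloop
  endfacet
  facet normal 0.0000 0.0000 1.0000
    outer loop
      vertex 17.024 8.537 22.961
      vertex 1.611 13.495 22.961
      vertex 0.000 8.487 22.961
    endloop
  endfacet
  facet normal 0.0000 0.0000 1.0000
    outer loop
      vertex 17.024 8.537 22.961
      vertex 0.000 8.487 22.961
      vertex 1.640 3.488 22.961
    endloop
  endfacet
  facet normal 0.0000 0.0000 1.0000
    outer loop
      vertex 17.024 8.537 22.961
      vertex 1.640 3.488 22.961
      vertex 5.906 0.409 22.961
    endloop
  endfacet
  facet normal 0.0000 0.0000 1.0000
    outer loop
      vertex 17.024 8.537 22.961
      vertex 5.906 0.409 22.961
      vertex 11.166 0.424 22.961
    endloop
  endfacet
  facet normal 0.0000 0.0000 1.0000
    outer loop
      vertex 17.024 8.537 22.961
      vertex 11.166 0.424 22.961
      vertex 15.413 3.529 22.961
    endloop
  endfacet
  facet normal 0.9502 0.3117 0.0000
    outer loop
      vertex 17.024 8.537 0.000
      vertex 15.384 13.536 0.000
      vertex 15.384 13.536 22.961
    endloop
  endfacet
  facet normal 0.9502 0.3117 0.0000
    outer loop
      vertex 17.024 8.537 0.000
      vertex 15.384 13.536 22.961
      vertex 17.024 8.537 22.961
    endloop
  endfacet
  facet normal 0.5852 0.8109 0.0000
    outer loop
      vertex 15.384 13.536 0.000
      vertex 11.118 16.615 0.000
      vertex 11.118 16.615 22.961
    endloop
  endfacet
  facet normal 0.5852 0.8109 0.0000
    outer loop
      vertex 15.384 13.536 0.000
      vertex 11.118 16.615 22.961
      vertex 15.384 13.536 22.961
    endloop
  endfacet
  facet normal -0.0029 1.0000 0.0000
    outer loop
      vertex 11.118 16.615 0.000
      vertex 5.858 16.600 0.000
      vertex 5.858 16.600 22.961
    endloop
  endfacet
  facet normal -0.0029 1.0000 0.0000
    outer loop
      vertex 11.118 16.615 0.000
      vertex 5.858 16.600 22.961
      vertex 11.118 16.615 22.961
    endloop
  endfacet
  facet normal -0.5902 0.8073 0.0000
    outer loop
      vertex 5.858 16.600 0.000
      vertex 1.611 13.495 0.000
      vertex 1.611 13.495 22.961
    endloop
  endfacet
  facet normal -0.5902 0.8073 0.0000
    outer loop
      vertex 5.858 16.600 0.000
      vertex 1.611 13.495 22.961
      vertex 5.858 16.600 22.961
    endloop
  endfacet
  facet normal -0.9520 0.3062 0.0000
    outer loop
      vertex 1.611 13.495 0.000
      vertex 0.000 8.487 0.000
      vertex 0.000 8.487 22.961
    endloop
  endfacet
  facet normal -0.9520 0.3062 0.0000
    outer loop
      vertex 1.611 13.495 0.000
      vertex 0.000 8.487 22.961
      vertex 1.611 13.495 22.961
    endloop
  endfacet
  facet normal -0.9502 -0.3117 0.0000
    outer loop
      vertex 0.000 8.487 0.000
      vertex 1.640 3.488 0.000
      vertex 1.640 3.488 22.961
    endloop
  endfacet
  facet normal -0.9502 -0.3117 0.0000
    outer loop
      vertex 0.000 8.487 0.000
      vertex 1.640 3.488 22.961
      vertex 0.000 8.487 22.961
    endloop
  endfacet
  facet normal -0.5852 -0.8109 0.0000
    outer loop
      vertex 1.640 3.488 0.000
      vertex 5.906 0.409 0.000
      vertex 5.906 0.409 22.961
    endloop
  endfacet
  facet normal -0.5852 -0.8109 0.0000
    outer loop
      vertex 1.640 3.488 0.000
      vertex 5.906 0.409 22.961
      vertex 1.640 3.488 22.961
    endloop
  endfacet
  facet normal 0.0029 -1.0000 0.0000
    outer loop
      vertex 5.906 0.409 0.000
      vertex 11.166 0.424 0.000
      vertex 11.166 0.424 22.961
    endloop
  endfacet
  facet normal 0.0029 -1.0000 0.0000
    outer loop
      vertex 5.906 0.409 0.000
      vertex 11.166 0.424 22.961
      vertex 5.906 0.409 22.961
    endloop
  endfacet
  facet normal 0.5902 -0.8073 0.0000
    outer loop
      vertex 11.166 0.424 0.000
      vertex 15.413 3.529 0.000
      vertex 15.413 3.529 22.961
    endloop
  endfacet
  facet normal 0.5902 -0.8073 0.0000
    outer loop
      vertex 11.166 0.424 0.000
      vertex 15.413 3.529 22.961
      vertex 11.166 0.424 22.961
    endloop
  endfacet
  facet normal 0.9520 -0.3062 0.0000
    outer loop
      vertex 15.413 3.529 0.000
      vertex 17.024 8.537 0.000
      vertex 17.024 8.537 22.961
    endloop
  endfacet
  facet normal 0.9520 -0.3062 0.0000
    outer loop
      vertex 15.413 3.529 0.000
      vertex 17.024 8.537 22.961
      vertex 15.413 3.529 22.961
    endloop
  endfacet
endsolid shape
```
; perimeter-only toolpath
G21 ; units = mm
G90 ; absolute positioning
G28 ; home
; layer 1
G0 Z5.740
G0 X17.024 Y8.537
G1 X15.384 Y13.536
G1 X11.118 Y16.615
G1 X5.858 Y16.600
G1 X1.611 Y13.495
G1 X0.000 Y8.487
G1 X1.640 Y3.488
G1 X5.906 Y0.409
G1 X11.166 Y0.424
G1 X15.413 Y3.529
G1 X17.024 Y8.537
; layer 2
G0 Z11.480
G0 X17.024 Y8.537
G1 X15.384 Y13.536
G1 X11.118 Y16.615
G1 X5.858 Y16.600
G1 X1.611 Y13.495
G1 X0.000 Y8.487
G1 X1.640 Y3.488
G1 X5.906 Y0.409
G1 X11.166 Y0.424
G1 X15.413 Y3.529
G1 X17.024 Y8.537
; layer 3
G0 Z17.221
G0 X17.024 Y8.537
G1 X15.384 Y13.536
G1 X11.118 Y16.615
G1 X5.858 Y16.600
G1 X1.611 Y13.495
G1 X0.000 Y8.487
G1 X1.640 Y3.488
G1 X5.906 Y0.409
G1 X11.166 Y0.424
G1 X15.413 Y3.529
G1 X17.024 Y8.537
; layer 4
G0 Z22.961
G0 X17.024 Y8.537
G1 X15.384 Y13.536
G1 X11.118 Y16.615
G1 X5.858 Y16.600
G1 X1.611 Y13.495
G1 X0.000 Y8.487
G1 X1.640 Y3.488
G1 X5.906 Y0.409
G1 X11.166 Y0.424
G1 X15.413 Y3.529
G1 X17.024 Y8.537
M2 ; end

The solid is a regular 10-sided prism (a cylinder approximated with 10 flat sides), circumscribed radius ≈ 8.51 mm, height ≈ 23 mm. Slicing at Δz = 5.740 mm — 4 equal slices spanning the solid's height, so layer i sits at z = i·h/4 — gives 4 non-empty perimeters. Each is a 10-segment closed polygon; G0 lifts to the layer z and rapids to the start vertex, then G1 traces the edges.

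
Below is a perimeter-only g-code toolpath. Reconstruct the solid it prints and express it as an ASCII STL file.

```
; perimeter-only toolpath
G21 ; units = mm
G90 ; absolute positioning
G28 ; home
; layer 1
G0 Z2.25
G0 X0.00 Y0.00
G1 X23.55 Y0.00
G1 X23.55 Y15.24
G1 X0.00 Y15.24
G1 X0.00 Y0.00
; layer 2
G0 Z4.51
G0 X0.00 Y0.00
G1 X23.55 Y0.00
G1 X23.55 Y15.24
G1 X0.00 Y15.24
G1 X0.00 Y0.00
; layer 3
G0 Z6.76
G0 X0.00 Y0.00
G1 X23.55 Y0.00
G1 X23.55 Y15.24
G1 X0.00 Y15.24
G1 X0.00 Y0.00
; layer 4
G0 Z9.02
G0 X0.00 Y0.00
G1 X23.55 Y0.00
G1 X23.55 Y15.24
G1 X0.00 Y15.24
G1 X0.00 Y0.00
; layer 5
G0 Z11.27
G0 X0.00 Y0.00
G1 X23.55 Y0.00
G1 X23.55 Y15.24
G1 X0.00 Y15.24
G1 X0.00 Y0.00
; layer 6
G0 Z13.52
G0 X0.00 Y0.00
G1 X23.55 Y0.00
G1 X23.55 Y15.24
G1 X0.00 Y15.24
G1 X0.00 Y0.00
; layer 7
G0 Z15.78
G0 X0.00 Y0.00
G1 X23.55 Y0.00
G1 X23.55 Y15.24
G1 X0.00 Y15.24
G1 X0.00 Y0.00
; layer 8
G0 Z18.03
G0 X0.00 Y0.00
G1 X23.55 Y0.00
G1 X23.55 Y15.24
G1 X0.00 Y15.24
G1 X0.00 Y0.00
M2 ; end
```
solid part
  facet normal 0.0000 0.0000 -1.0000
    outer loop
      vertex 23.55 15.24 0.00
      vertex 23.55 0.00 0.00
      vertex 0.00 0.00 0.00
    endloop
  endfacet
  facet normal 0.0000 0.0000 -1.0000
    outer loop
      vertex 0.00 15.24 0.00
      vertex 23.55 15.24 0.00
      vertex 0.00 0.00 0.00
    endloop
  endfacet
  facet normal 0.0000 0.0000 1.0000
    outer loop
      vertex 0.00 0.00 18.03
      vertex 23.55 0.00 18.03
      vertex 23.55 15.24 18.03
    endloop
  endfacet
  facet normal 0.0000 0.0000 1.0000
    outer loop
      vertex 0.00 0.00 18.03
      vertex 23.55 15.24 18.03
      vertex 0.00 15.24 18.03
    endloop
  endfacet
  facet normal 0.0000 -1.0000 0.0000
    outer loop
      vertex 0.00 0.00 0.00
      vertex 23.55 0.00 0.00
      vertex 23.55 0.00 18.03
    endloop
  endfacet
  facet normal 0.0000 -1.0000 0.0000
    outer loop
      vertex 0.00 0.00 0.00
      vertex 23.55 0.00 18.03
      vertex 0.00 0.00 18.03
    endloop
  endfacet
  facet normal 0.0000 1.0000 0.0000
    outer loop
      vertex 23.55 15.24 18.03
      vertex 23.55 15.24 0.00
      vertex 0.00 15.24 0.00
    endloop
  endfacet
  facet normal 0.0000 1.0000 0.0000
    outer loop
      vertex 0.00 15.24 18.03
      vertex 23.55 15.24 18.03
      vertex 0.00 15.24 0.00
    endloop
  endfacet
  facet normal -1.0000 0.0000 0.0000
    outer loop
      vertex 0.00 15.24 18.03
      vertex 0.00 15.24 0.00
      vertex 0.00 0.00 0.00
    endloop
  endfacet
  facet normal -1.0000 0.0000 0.0000
    outer loop
      vertex 0.00 0.00 18.03
      vertex 0.00 15.24 18.03
      vertex 0.00 0.00 0.00
    endloop
  endfacet
  facet normal 1.0000 0.0000 0.0000
    outer loop
      vertex 23.55 0.00 0.00
      vertex 23.55 15.24 0.00
      vertex 23.55 15.24 18.03
    endloop
  endfacet
  facet normal 1.0000 0.0000 0.0000
    outer loop
      vertex 23.55 0.00 0.00
      vertex 23.55 15.24 18.03
      vertex 23.55 0.00 18.03
    endloop
  endfacet
endsolid part

The G0 Z moves step by Δz≈2.25 mm. Every layer's G1 loop is the same polygon, so the solid is a straight extrusion of it from z=0 to z≈18. Closing with flat bottom and top caps and triangulating gives 12 facets — a rectangular box, roughly 23.6 × 15.2 mm footprint and 18 mm tall.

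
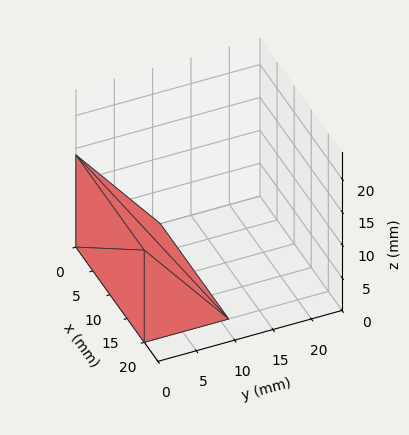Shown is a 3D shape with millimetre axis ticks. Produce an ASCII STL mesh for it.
Reading the render: the shape is a wedge (ramp): 20 × 11 mm base, rising to 14 mm along the y=0 edge and sloping linearly to z=0 at y=11 (dimensions read to the nearest mm from the axis ticks). For the STL, each face is triangulated and given an outward normal.

solid part
  facet normal 0.0000 0.0000 -1.0000
    outer loop
      vertex 20.0 11.0 0.0
      vertex 20.0 0.0 0.0
      vertex 0.0 0.0 0.0
    endloop
  endfacet
  facet normal 0.0000 0.0000 -1.0000
    outer loop
      vertex 0.0 11.0 0.0
      vertex 20.0 11.0 0.0
      vertex 0.0 0.0 0.0
    endloop
  endfacet
  facet normal 0.0000 -1.0000 0.0000
    outer loop
      vertex 0.0 0.0 0.0
      vertex 20.0 0.0 0.0
      vertex 20.0 0.0 14.0
    endloop
  endfacet
  facet normal 0.0000 -1.0000 0.0000
    outer loop
      vertex 0.0 0.0 0.0
      vertex 20.0 0.0 14.0
      vertex 0.0 0.0 14.0
    endloop
  endfacet
  facet normal 0.0000 0.7863 0.6178
    outer loop
      vertex 0.0 0.0 14.0
      vertex 20.0 0.0 14.0
      vertex 20.0 11.0 0.0
    endloop
  endfacet
  facet normal 0.0000 0.7863 0.6178
    outer loop
      vertex 0.0 0.0 14.0
      vertex 20.0 11.0 0.0
      vertex 0.0 11.0 0.0
    endloop
  endfacet
  facet normal -1.0000 0.0000 0.0000
    outer loop
      vertex 0.0 0.0 14.0
      vertex 0.0 11.0 0.0
      vertex 0.0 0.0 0.0
    endloop
  endfacet
  facet normal 1.0000 0.0000 0.0000
    outer loop
      vertex 20.0 0.0 0.0
      vertex 20.0 11.0 0.0
      vertex 20.0 0.0 14.0
    endloop
  endfacet
endsolid part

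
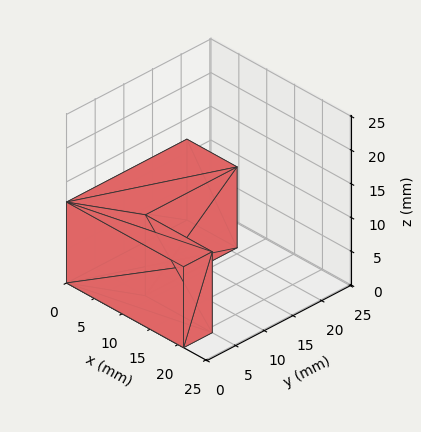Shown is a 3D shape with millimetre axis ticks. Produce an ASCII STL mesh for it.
Reading the render: the shape is an L-shaped prism: outer 21 × 21 mm, arm thicknesses ≈ 5 mm (horizontal) and 9 mm (vertical), extruded 12 mm in z (dimensions read to the nearest mm from the axis ticks). For the STL, each face is triangulated and given an outward normal.

solid part
  facet normal 0.0000 0.0000 -1.0000
    outer loop
      vertex 21.0 5.0 0.0
      vertex 21.0 0.0 0.0
      vertex 0.0 0.0 0.0
    endloop
  endfacet
  facet normal 0.0000 0.0000 -1.0000
    outer loop
      vertex 9.0 5.0 0.0
      vertex 21.0 5.0 0.0
      vertex 0.0 0.0 0.0
    endloop
  endfacet
  facet normal 0.0000 0.0000 -1.0000
    outer loop
      vertex 9.0 21.0 0.0
      vertex 9.0 5.0 0.0
      vertex 0.0 0.0 0.0
    endloop
  endfacet
  facet normal 0.0000 0.0000 -1.0000
    outer loop
      vertex 0.0 21.0 0.0
      vertex 9.0 21.0 0.0
      vertex 0.0 0.0 0.0
    endloop
  endfacet
  facet normal 0.0000 0.0000 1.0000
    outer loop
      vertex 0.0 0.0 12.0
      vertex 21.0 0.0 12.0
      vertex 21.0 5.0 12.0
    endloop
  endfacet
  facet normal 0.0000 0.0000 1.0000
    outer loop
      vertex 0.0 0.0 12.0
      vertex 21.0 5.0 12.0
      vertex 9.0 5.0 12.0
    endloop
  endfacet
  facet normal 0.0000 0.0000 1.0000
    outer loop
      vertex 0.0 0.0 12.0
      vertex 9.0 5.0 12.0
      vertex 9.0 21.0 12.0
    endloop
  endfacet
  facet normal 0.0000 0.0000 1.0000
    outer loop
      vertex 0.0 0.0 12.0
      vertex 9.0 21.0 12.0
      vertex 0.0 21.0 12.0
    endloop
  endfacet
  facet normal 0.0000 -1.0000 0.0000
    outer loop
      vertex 0.0 0.0 0.0
      vertex 21.0 0.0 0.0
      vertex 21.0 0.0 12.0
    endloop
  endfacet
  facet normal 0.0000 -1.0000 0.0000
    outer loop
      vertex 0.0 0.0 0.0
      vertex 21.0 0.0 12.0
      vertex 0.0 0.0 12.0
    endloop
  endfacet
  facet normal 1.0000 0.0000 0.0000
    outer loop
      vertex 21.0 0.0 0.0
      vertex 21.0 5.0 0.0
      vertex 21.0 5.0 12.0
    endloop
  endfacet
  facet normal 1.0000 0.0000 0.0000
    outer loop
      vertex 21.0 0.0 0.0
      vertex 21.0 5.0 12.0
      vertex 21.0 0.0 12.0
    endloop
  endfacet
  facet normal 0.0000 1.0000 0.0000
    outer loop
      vertex 21.0 5.0 0.0
      vertex 9.0 5.0 0.0
      vertex 9.0 5.0 12.0
    endloop
  endfacet
  facet normal 0.0000 1.0000 0.0000
    outer loop
      vertex 21.0 5.0 0.0
      vertex 9.0 5.0 12.0
      vertex 21.0 5.0 12.0
    endloop
  endfacet
  facet normal 1.0000 0.0000 0.0000
    outer loop
      vertex 9.0 5.0 0.0
      vertex 9.0 21.0 0.0
      vertex 9.0 21.0 12.0
    endloop
  endfacet
  facet normal 1.0000 0.0000 0.0000
    outer loop
      vertex 9.0 5.0 0.0
      vertex 9.0 21.0 12.0
      vertex 9.0 5.0 12.0
    endloop
  endfacet
  facet normal 0.0000 1.0000 0.0000
    outer loop
      vertex 9.0 21.0 0.0
      vertex 0.0 21.0 0.0
      vertex 0.0 21.0 12.0
    endloop
  endfacet
  facet normal 0.0000 1.0000 0.0000
    outer loop
      vertex 9.0 21.0 0.0
      vertex 0.0 21.0 12.0
      vertex 9.0 21.0 12.0
    endloop
  endfacet
  facet normal -1.0000 0.0000 0.0000
    outer loop
      vertex 0.0 21.0 0.0
      vertex 0.0 0.0 0.0
      vertex 0.0 0.0 12.0
    endloop
  endfacet
  facet normal -1.0000 0.0000 0.0000
    outer loop
      vertex 0.0 21.0 0.0
      vertex 0.0 0.0 12.0
      vertex 0.0 21.0 12.0
    endloop
  endfacet
endsolid part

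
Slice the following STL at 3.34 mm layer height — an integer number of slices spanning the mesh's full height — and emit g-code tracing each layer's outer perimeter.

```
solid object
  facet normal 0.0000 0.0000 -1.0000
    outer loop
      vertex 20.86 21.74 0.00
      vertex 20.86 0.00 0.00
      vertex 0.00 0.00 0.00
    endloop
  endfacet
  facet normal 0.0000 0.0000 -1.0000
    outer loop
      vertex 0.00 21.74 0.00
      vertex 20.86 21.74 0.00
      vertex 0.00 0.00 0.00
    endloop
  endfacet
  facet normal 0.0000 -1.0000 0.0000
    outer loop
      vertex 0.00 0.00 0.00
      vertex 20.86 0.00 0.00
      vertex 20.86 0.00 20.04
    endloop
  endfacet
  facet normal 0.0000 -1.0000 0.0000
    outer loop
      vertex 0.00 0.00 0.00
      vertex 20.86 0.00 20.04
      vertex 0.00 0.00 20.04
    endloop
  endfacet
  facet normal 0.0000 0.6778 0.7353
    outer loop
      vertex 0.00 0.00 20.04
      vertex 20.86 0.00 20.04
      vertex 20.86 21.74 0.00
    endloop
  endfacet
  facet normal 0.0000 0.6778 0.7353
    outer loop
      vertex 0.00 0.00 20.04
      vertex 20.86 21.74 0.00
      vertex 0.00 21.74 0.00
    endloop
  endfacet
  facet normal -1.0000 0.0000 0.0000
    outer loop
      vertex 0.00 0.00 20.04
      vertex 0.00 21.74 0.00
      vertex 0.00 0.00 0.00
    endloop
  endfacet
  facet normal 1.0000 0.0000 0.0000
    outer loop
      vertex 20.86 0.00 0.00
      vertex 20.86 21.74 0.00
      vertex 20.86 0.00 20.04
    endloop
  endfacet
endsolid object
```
; perimeter-only toolpath
G21 ; units = mm
G90 ; absolute positioning
G28 ; home
; layer 1
G0 Z3.34
G0 X0.00 Y0.00
G1 X20.86 Y0.00
G1 X20.86 Y18.12
G1 X0.00 Y18.12
G1 X0.00 Y0.00
; layer 2
G0 Z6.68
G0 X0.00 Y0.00
G1 X20.86 Y0.00
G1 X20.86 Y14.49
G1 X0.00 Y14.49
G1 X0.00 Y0.00
; layer 3
G0 Z10.02
G0 X0.00 Y0.00
G1 X20.86 Y0.00
G1 X20.86 Y10.87
G1 X0.00 Y10.87
G1 X0.00 Y0.00
; layer 4
G0 Z13.36
G0 X0.00 Y0.00
G1 X20.86 Y0.00
G1 X20.86 Y7.25
G1 X0.00 Y7.25
G1 X0.00 Y0.00
; layer 5
G0 Z16.70
G0 X0.00 Y0.00
G1 X20.86 Y0.00
G1 X20.86 Y3.62
G1 X0.00 Y3.62
G1 X0.00 Y0.00
M2 ; end

The solid is a wedge (ramp): 20.9 × 21.7 mm base, rising to 20 mm along the y=0 edge and sloping linearly to z=0 at y=21.7. Slicing at Δz = 3.34 mm — 6 equal slices spanning the solid's height, so layer i sits at z = i·h/6 — gives 5 non-empty perimeters. Each is a 4-segment closed polygon; G0 lifts to the layer z and rapids to the start vertex, then G1 traces the edges. The cross-section shrinks linearly with z (the slice at the apex is degenerate and omitted).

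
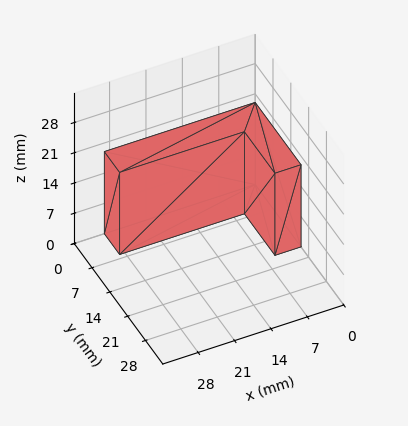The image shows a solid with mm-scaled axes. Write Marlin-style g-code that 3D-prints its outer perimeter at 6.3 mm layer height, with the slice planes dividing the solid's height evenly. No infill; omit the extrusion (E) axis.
Reading the render: the shape is an L-shaped prism: outer 29 × 18 mm, arm thicknesses ≈ 6 mm (horizontal) and 5 mm (vertical), extruded 19 mm in z (dimensions read to the nearest mm from the axis ticks). For the g-code, the solid's height is divided into equal slices at the stated Δz and each level perimeter traced with G1 moves after a G0 lift.

; perimeter-only toolpath
G21 ; units = mm
G90 ; absolute positioning
G28 ; home
; layer 1
G0 Z6.3
G0 X0.0 Y0.0
G1 X29.0 Y0.0
G1 X29.0 Y6.0
G1 X5.0 Y6.0
G1 X5.0 Y18.0
G1 X0.0 Y18.0
G1 X0.0 Y0.0
; layer 2
G0 Z12.7
G0 X0.0 Y0.0
G1 X29.0 Y0.0
G1 X29.0 Y6.0
G1 X5.0 Y6.0
G1 X5.0 Y18.0
G1 X0.0 Y18.0
G1 X0.0 Y0.0
; layer 3
G0 Z19.0
G0 X0.0 Y0.0
G1 X29.0 Y0.0
G1 X29.0 Y6.0
G1 X5.0 Y6.0
G1 X5.0 Y18.0
G1 X0.0 Y18.0
G1 X0.0 Y0.0
M2 ; end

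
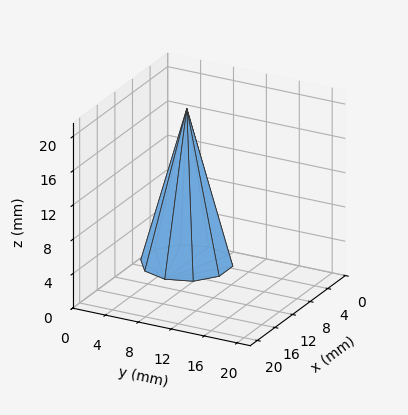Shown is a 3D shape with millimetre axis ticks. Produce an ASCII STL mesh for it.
Reading the render: the shape is a regular 10-sided pyramid, base circumscribed radius ≈ 5 mm, apex at z ≈ 18 mm (dimensions read to the nearest mm from the axis ticks). For the STL, each face is triangulated and given an outward normal.

solid part
  facet normal 0.0000 0.0000 -1.0000
    outer loop
      vertex 6.55 9.76 0.00
      vertex 9.05 7.94 0.00
      vertex 10.00 5.00 0.00
    endloop
  endfacet
  facet normal 0.0000 0.0000 -1.0000
    outer loop
      vertex 3.45 9.76 0.00
      vertex 6.55 9.76 0.00
      vertex 10.00 5.00 0.00
    endloop
  endfacet
  facet normal 0.0000 0.0000 -1.0000
    outer loop
      vertex 0.95 7.94 0.00
      vertex 3.45 9.76 0.00
      vertex 10.00 5.00 0.00
    endloop
  endfacet
  facet normal 0.0000 0.0000 -1.0000
    outer loop
      vertex 0.00 5.00 0.00
      vertex 0.95 7.94 0.00
      vertex 10.00 5.00 0.00
    endloop
  endfacet
  facet normal 0.0000 0.0000 -1.0000
    outer loop
      vertex 0.95 2.06 0.00
      vertex 0.00 5.00 0.00
      vertex 10.00 5.00 0.00
    endloop
  endfacet
  facet normal 0.0000 0.0000 -1.0000
    outer loop
      vertex 3.45 0.24 0.00
      vertex 0.95 2.06 0.00
      vertex 10.00 5.00 0.00
    endloop
  endfacet
  facet normal 0.0000 0.0000 -1.0000
    outer loop
      vertex 6.55 0.24 0.00
      vertex 3.45 0.24 0.00
      vertex 10.00 5.00 0.00
    endloop
  endfacet
  facet normal 0.0000 0.0000 -1.0000
    outer loop
      vertex 9.05 2.06 0.00
      vertex 6.55 0.24 0.00
      vertex 10.00 5.00 0.00
    endloop
  endfacet
  facet normal 0.9200 0.2973 0.2555
    outer loop
      vertex 10.00 5.00 0.00
      vertex 9.05 7.94 0.00
      vertex 5.00 5.00 18.00
    endloop
  endfacet
  facet normal 0.5690 0.7816 0.2557
    outer loop
      vertex 9.05 7.94 0.00
      vertex 6.55 9.76 0.00
      vertex 5.00 5.00 18.00
    endloop
  endfacet
  facet normal 0.0000 0.9668 0.2557
    outer loop
      vertex 6.55 9.76 0.00
      vertex 3.45 9.76 0.00
      vertex 5.00 5.00 18.00
    endloop
  endfacet
  facet normal -0.5690 0.7816 0.2557
    outer loop
      vertex 3.45 9.76 0.00
      vertex 0.95 7.94 0.00
      vertex 5.00 5.00 18.00
    endloop
  endfacet
  facet normal -0.9200 0.2973 0.2555
    outer loop
      vertex 0.95 7.94 0.00
      vertex 0.00 5.00 0.00
      vertex 5.00 5.00 18.00
    endloop
  endfacet
  facet normal -0.9200 -0.2973 0.2555
    outer loop
      vertex 0.00 5.00 0.00
      vertex 0.95 2.06 0.00
      vertex 5.00 5.00 18.00
    endloop
  endfacet
  facet normal -0.5690 -0.7816 0.2557
    outer loop
      vertex 0.95 2.06 0.00
      vertex 3.45 0.24 0.00
      vertex 5.00 5.00 18.00
    endloop
  endfacet
  facet normal 0.0000 -0.9668 0.2557
    outer loop
      vertex 3.45 0.24 0.00
      vertex 6.55 0.24 0.00
      vertex 5.00 5.00 18.00
    endloop
  endfacet
  facet normal 0.5690 -0.7816 0.2557
    outer loop
      vertex 6.55 0.24 0.00
      vertex 9.05 2.06 0.00
      vertex 5.00 5.00 18.00
    endloop
  endfacet
  facet normal 0.9200 -0.2973 0.2555
    outer loop
      vertex 9.05 2.06 0.00
      vertex 10.00 5.00 0.00
      vertex 5.00 5.00 18.00
    endloop
  endfacet
endsolid part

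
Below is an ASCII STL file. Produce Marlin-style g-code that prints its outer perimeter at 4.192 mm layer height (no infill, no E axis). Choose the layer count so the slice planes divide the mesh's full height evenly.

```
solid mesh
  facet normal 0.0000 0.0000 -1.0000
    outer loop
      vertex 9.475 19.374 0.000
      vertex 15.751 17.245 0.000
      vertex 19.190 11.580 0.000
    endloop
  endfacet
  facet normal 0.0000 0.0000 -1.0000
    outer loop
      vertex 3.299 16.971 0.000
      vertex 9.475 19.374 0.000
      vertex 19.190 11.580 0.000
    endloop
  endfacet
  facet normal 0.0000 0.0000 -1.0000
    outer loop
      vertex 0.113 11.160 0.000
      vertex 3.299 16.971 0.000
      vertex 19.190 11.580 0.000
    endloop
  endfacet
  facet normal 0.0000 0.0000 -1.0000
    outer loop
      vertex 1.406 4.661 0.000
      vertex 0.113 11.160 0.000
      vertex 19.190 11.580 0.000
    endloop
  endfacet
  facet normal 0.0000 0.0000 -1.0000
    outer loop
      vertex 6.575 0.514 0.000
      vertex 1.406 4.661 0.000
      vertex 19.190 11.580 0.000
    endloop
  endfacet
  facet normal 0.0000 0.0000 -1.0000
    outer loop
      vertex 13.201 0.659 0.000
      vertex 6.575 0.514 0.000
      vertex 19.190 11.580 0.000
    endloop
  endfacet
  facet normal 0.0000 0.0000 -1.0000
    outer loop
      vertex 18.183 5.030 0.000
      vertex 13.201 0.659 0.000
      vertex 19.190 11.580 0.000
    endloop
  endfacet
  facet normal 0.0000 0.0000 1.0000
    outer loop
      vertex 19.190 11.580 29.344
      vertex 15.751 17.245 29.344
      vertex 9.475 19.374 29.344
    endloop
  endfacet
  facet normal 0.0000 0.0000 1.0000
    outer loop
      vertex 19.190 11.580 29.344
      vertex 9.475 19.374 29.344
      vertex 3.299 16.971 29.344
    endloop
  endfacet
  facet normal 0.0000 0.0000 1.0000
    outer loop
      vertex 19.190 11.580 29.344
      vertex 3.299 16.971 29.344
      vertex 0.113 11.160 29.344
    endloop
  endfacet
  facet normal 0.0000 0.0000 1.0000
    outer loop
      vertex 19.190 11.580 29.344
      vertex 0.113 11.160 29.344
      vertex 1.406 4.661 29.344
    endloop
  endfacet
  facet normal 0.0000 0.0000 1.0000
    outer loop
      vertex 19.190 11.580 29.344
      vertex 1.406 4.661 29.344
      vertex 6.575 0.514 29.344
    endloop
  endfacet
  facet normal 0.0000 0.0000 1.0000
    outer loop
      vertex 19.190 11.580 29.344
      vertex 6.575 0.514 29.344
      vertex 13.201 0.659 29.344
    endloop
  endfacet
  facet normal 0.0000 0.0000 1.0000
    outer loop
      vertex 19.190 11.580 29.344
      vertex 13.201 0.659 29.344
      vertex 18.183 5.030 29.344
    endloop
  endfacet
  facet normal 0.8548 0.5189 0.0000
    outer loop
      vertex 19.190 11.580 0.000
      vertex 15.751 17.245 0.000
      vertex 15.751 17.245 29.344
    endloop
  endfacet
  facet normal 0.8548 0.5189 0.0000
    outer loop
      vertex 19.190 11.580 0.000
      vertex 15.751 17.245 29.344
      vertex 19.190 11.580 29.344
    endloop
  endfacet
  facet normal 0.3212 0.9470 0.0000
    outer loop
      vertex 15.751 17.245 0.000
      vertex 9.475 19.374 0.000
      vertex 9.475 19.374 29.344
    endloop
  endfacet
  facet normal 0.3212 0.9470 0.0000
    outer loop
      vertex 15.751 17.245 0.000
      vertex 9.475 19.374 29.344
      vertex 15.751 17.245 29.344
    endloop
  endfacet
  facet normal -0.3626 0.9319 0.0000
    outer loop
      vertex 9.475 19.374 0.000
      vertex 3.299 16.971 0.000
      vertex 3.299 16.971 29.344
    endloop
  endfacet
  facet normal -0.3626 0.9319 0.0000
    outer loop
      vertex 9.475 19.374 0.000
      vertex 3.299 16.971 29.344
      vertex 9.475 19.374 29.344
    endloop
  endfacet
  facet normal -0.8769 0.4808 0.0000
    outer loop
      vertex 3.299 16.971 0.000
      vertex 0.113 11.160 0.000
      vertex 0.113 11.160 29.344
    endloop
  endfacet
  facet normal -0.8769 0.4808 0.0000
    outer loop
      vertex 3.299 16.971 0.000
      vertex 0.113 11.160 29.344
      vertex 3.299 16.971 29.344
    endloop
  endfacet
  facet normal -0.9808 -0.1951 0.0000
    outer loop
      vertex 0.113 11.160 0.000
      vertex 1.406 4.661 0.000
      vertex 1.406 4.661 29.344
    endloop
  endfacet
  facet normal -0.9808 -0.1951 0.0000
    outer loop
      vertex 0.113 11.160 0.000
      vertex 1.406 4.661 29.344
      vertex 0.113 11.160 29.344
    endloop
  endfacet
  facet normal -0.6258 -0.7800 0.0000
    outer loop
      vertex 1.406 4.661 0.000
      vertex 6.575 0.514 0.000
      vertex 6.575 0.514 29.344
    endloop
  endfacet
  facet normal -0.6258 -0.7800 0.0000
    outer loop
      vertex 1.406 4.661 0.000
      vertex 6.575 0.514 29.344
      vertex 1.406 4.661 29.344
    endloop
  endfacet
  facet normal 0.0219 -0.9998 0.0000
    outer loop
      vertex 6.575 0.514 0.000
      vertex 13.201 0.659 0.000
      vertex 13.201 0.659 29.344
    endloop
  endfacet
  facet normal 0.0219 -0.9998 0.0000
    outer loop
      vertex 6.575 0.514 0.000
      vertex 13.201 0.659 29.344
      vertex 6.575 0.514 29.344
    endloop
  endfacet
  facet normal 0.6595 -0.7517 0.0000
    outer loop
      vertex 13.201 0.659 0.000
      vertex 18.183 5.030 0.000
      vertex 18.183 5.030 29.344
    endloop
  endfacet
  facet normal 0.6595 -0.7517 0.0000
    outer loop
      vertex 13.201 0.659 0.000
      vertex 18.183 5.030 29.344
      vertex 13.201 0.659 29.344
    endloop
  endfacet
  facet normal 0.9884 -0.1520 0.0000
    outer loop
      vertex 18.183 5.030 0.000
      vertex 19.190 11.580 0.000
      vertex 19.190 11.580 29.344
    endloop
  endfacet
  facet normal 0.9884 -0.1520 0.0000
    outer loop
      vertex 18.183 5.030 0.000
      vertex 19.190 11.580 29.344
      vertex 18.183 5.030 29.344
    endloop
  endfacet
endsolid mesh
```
; perimeter-only toolpath
G21 ; units = mm
G90 ; absolute positioning
G28 ; home
; layer 1
G0 Z4.192
G0 X19.190 Y11.580
G1 X15.751 Y17.245
G1 X9.475 Y19.374
G1 X3.299 Y16.971
G1 X0.113 Y11.160
G1 X1.406 Y4.661
G1 X6.575 Y0.514
G1 X13.201 Y0.659
G1 X18.183 Y5.030
G1 X19.190 Y11.580
; layer 2
G0 Z8.384
G0 X19.190 Y11.580
G1 X15.751 Y17.245
G1 X9.475 Y19.374
G1 X3.299 Y16.971
G1 X0.113 Y11.160
G1 X1.406 Y4.661
G1 X6.575 Y0.514
G1 X13.201 Y0.659
G1 X18.183 Y5.030
G1 X19.190 Y11.580
; layer 3
G0 Z12.576
G0 X19.190 Y11.580
G1 X15.751 Y17.245
G1 X9.475 Y19.374
G1 X3.299 Y16.971
G1 X0.113 Y11.160
G1 X1.406 Y4.661
G1 X6.575 Y0.514
G1 X13.201 Y0.659
G1 X18.183 Y5.030
G1 X19.190 Y11.580
; layer 4
G0 Z16.768
G0 X19.190 Y11.580
G1 X15.751 Y17.245
G1 X9.475 Y19.374
G1 X3.299 Y16.971
G1 X0.113 Y11.160
G1 X1.406 Y4.661
G1 X6.575 Y0.514
G1 X13.201 Y0.659
G1 X18.183 Y5.030
G1 X19.190 Y11.580
; layer 5
G0 Z20.960
G0 X19.190 Y11.580
G1 X15.751 Y17.245
G1 X9.475 Y19.374
G1 X3.299 Y16.971
G1 X0.113 Y11.160
G1 X1.406 Y4.661
G1 X6.575 Y0.514
G1 X13.201 Y0.659
G1 X18.183 Y5.030
G1 X19.190 Y11.580
; layer 6
G0 Z25.152
G0 X19.190 Y11.580
G1 X15.751 Y17.245
G1 X9.475 Y19.374
G1 X3.299 Y16.971
G1 X0.113 Y11.160
G1 X1.406 Y4.661
G1 X6.575 Y0.514
G1 X13.201 Y0.659
G1 X18.183 Y5.030
G1 X19.190 Y11.580
; layer 7
G0 Z29.344
G0 X19.190 Y11.580
G1 X15.751 Y17.245
G1 X9.475 Y19.374
G1 X3.299 Y16.971
G1 X0.113 Y11.160
G1 X1.406 Y4.661
G1 X6.575 Y0.514
G1 X13.201 Y0.659
G1 X18.183 Y5.030
G1 X19.190 Y11.580
M2 ; end

The solid is a regular 9-sided prism (a cylinder approximated with 9 flat sides), circumscribed radius ≈ 9.69 mm, height ≈ 29.3 mm. Slicing at Δz = 4.192 mm — 7 equal slices spanning the solid's height, so layer i sits at z = i·h/7 — gives 7 non-empty perimeters. Each is a 9-segment closed polygon; G0 lifts to the layer z and rapids to the start vertex, then G1 traces the edges.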